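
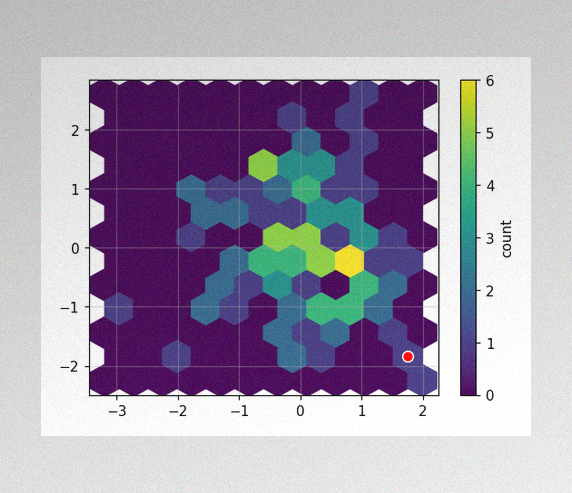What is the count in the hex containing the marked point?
The image has some photo noise and uneven lighting. The marked hex reads 1 on the colorbar.

1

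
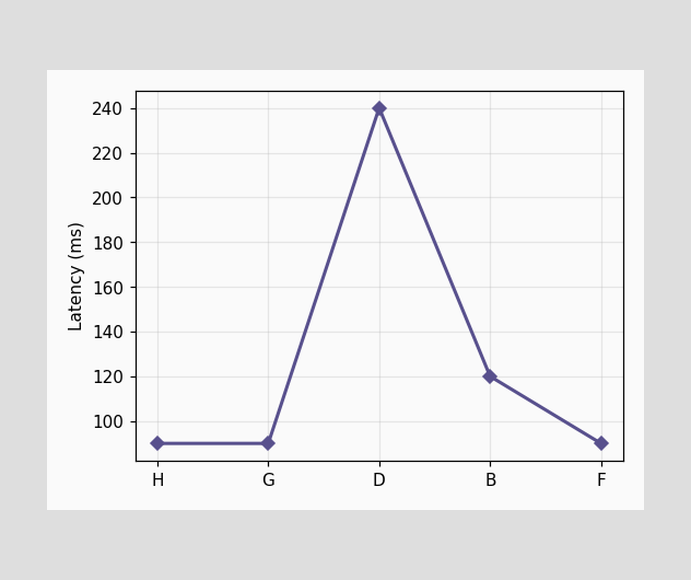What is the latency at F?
At F, the line is at 90ms.

90ms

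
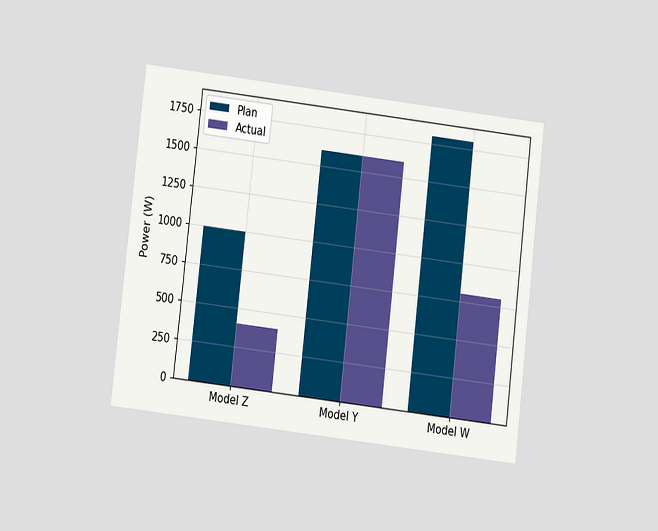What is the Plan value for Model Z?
The chart is tilted about 7° clockwise and viewed at a slight angle. The Plan bar at Model Z reaches 1000W on the y-axis.

1000W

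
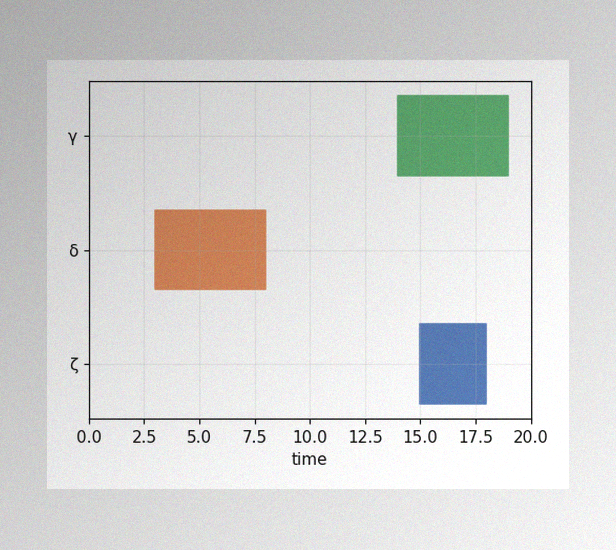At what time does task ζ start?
15

The image has some photo noise and uneven lighting. The ζ bar begins at t=15.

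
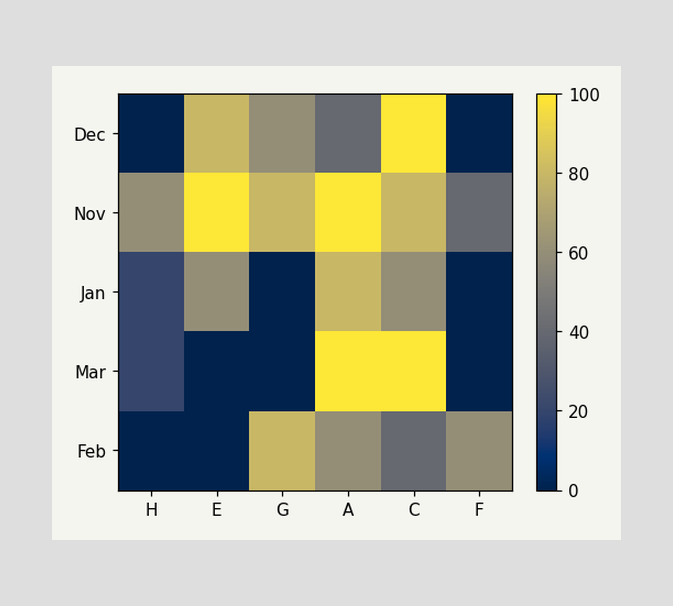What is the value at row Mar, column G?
Matching cell (Mar, G) against the colorbar gives 0.

0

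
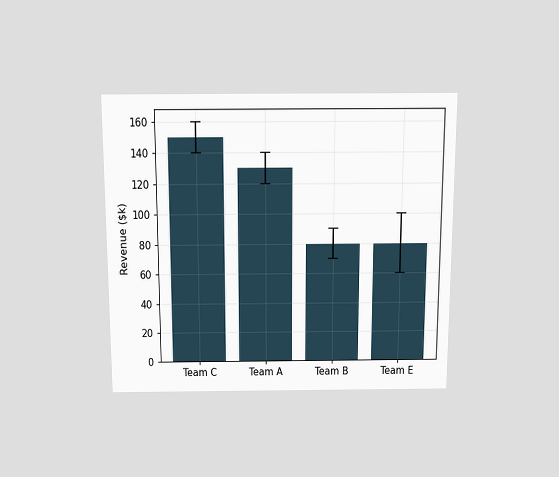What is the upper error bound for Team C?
The chart is viewed slightly from above. The Team C bar's upper whisker reaches $160k.

$160k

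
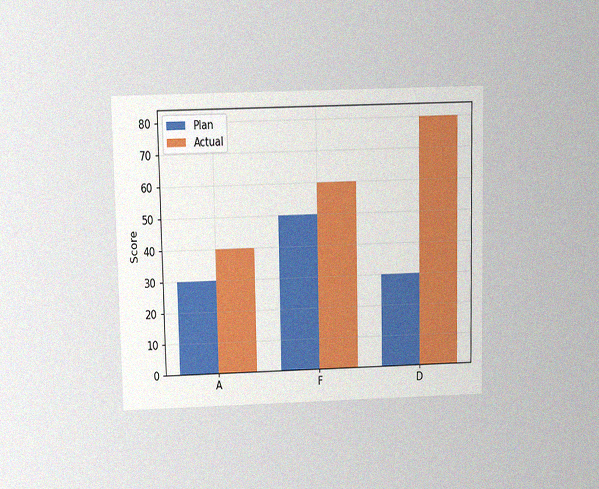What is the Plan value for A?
The chart is viewed slightly from above, with some photo noise. The Plan bar at A reaches 30 on the y-axis.

30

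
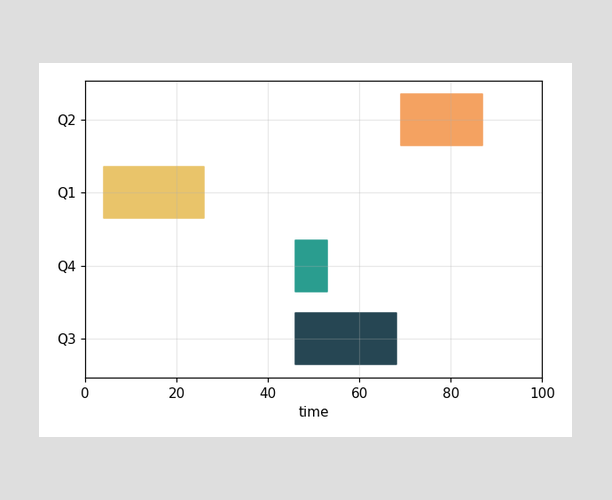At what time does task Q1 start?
The Q1 bar begins at t=4.

4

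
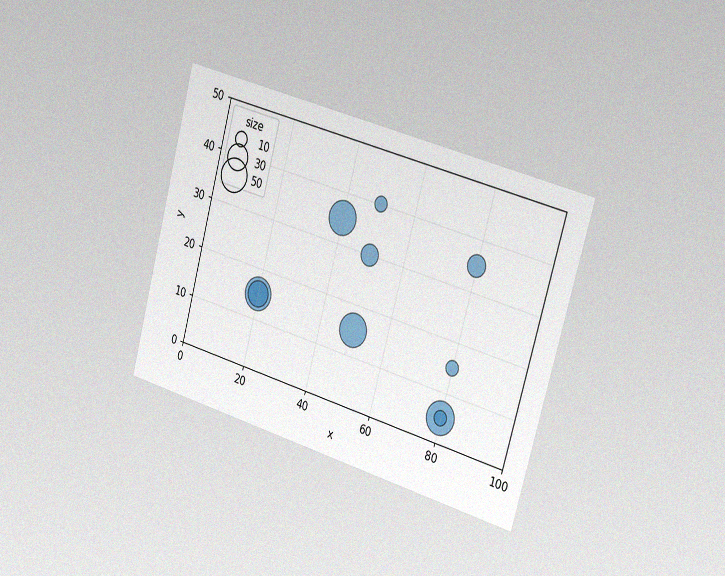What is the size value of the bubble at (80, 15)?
10

The chart is tilted about 16° clockwise and viewed slightly from the right, with some photo noise. Matching the bubble at (80, 15) against the size legend gives 10.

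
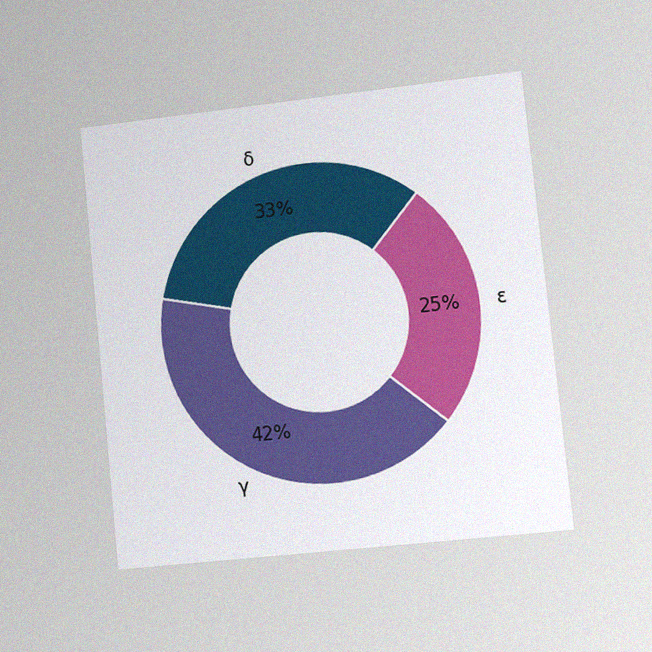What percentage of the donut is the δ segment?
33%

The chart is tilted about 6° counter-clockwise and viewed slightly from the right, with some photo noise. The δ segment takes up 33% of the ring.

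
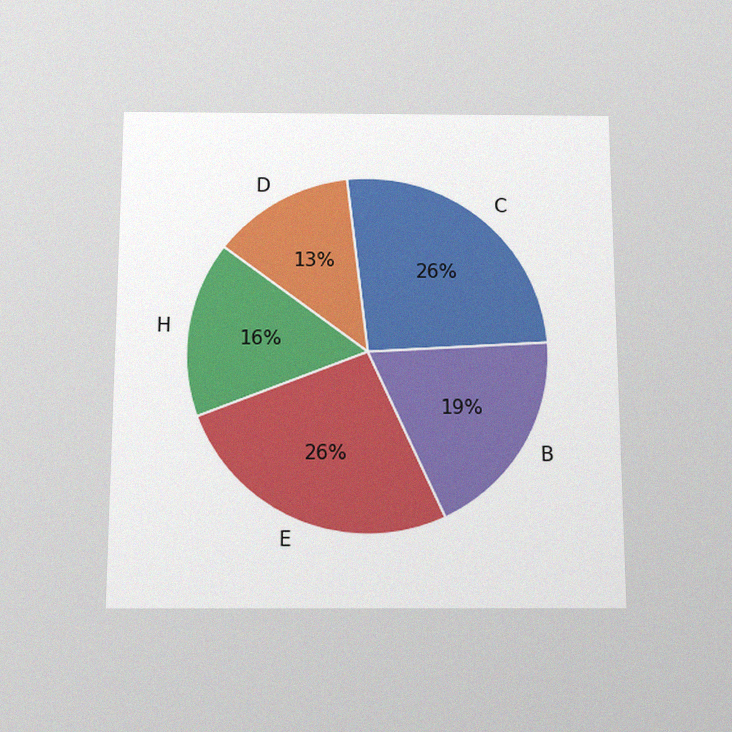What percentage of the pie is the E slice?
26%

The chart is viewed slightly from below, with some photo noise. The E slice takes up 26% of the pie.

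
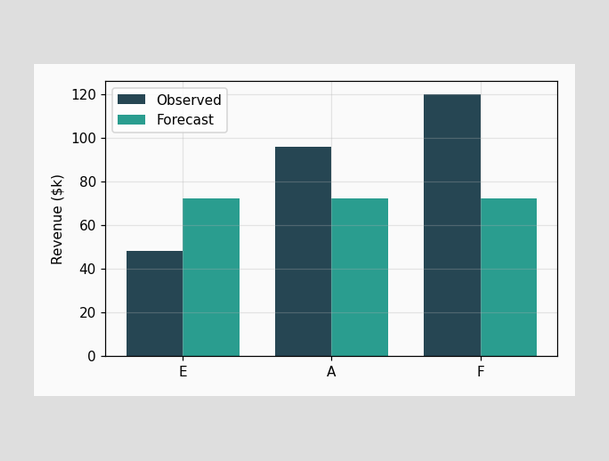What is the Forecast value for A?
$72k

The Forecast bar at A reaches $72k on the y-axis.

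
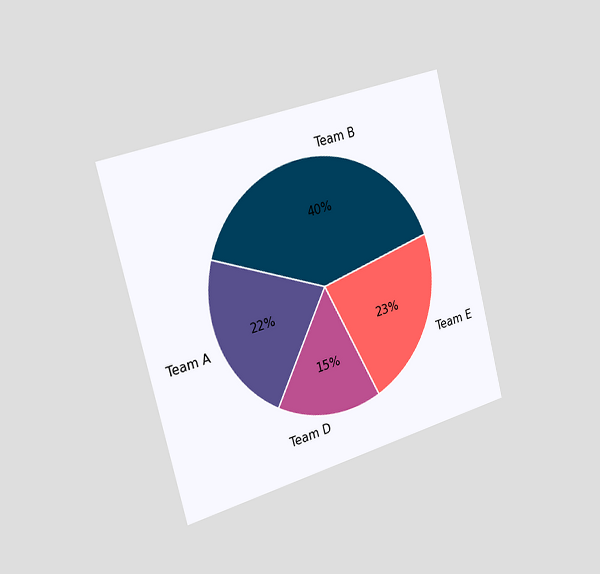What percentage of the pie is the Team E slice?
The chart is tilted about 14° counter-clockwise and viewed slightly from the left. The Team E slice takes up 23% of the pie.

23%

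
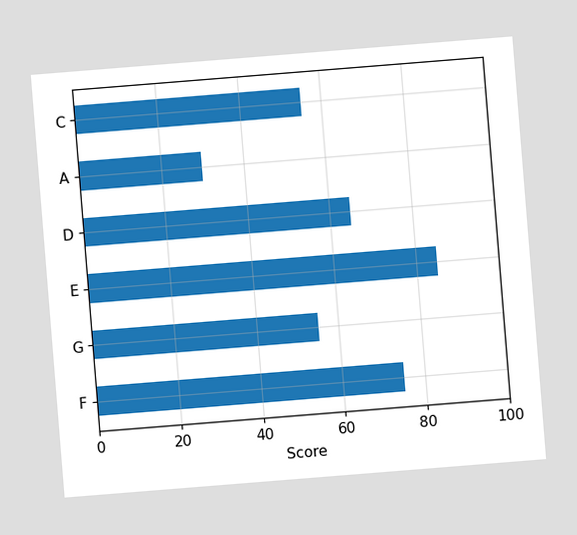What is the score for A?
The chart is tilted about 5° counter-clockwise. Reading along the chart's x-axis, the A bar reaches 30.

30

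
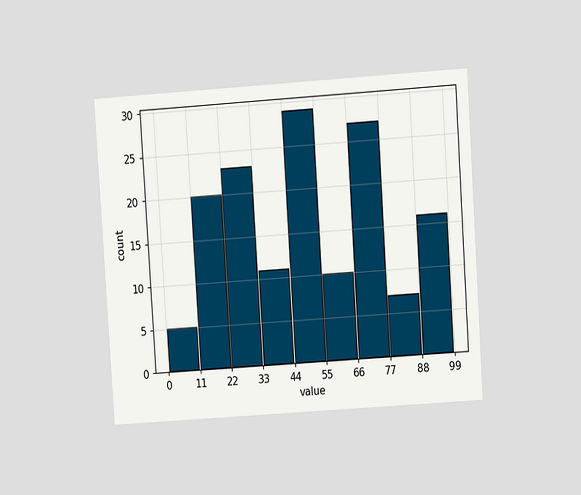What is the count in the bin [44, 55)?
The chart is tilted about 4° counter-clockwise and viewed at a slight angle. The [44, 55) bin has height 29.

29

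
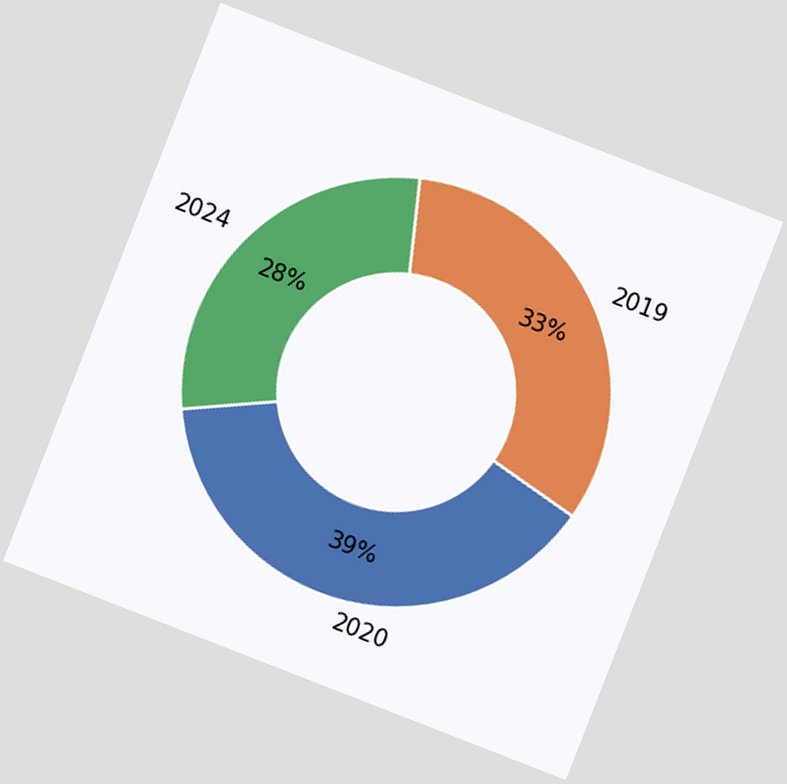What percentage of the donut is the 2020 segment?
The chart is tilted about 21° clockwise. The 2020 segment takes up 39% of the ring.

39%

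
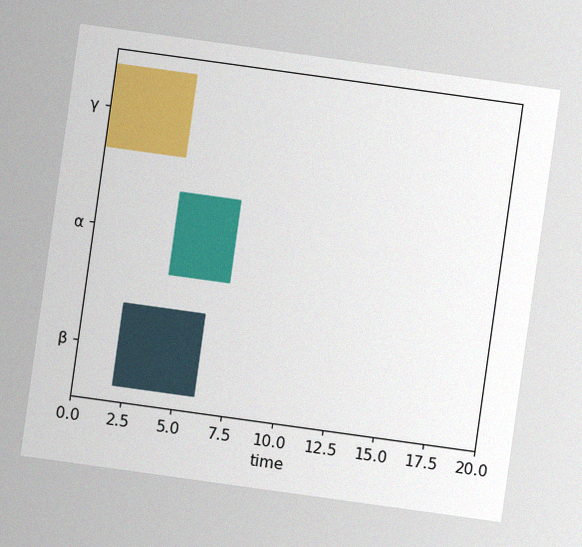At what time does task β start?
The chart is tilted about 8° clockwise, with some photo noise. The β bar begins at t=2.

2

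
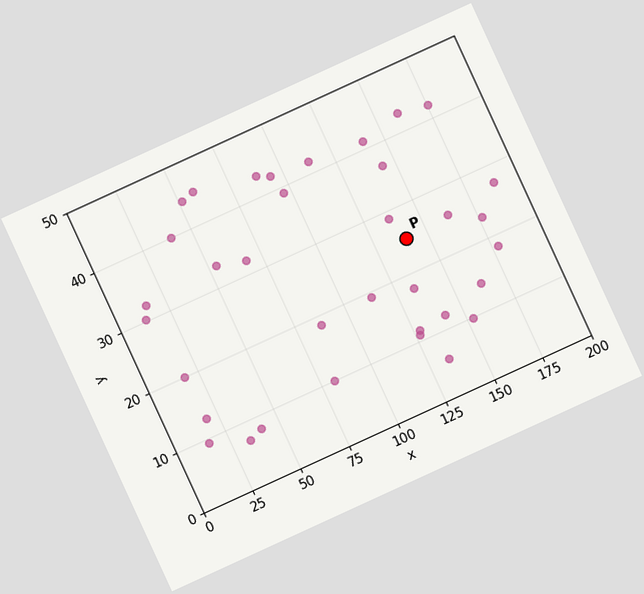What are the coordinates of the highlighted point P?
The chart is tilted about 25° counter-clockwise. Following the gridlines from P to each axis, P sits at (140, 25).

(140, 25)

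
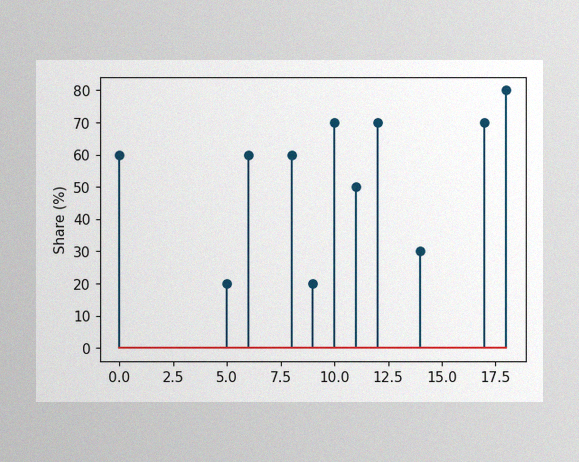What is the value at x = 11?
The image has some photo noise and uneven lighting. The stem at x=11 reaches 50%.

50%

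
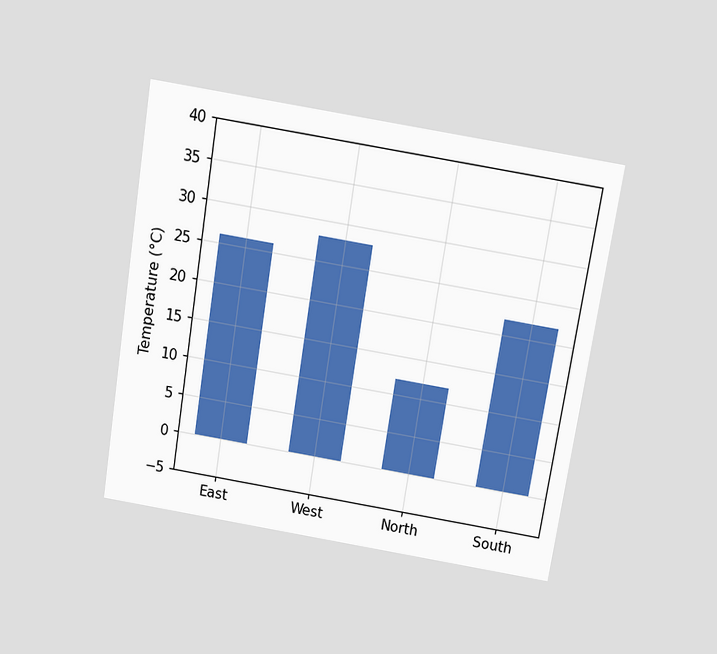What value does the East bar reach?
26°C

The chart is tilted about 9° clockwise and viewed slightly from above. Reading along the chart's y-axis, the East bar reaches 26°C.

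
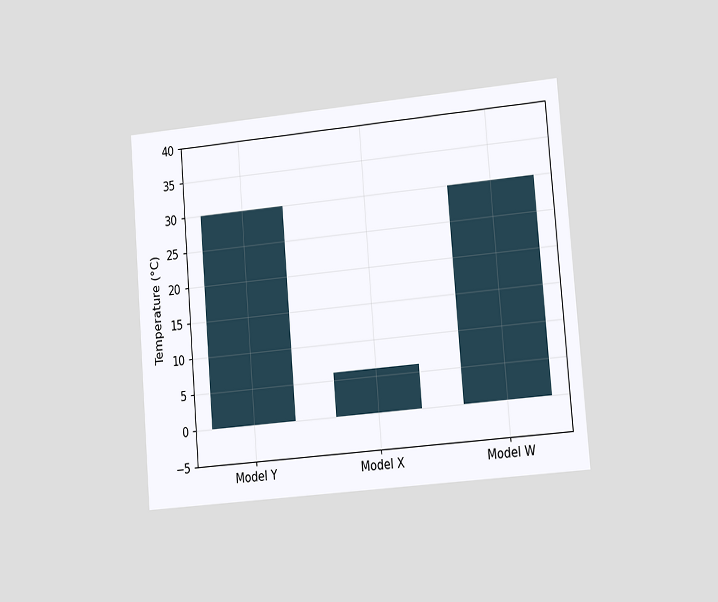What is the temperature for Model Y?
The chart is tilted about 5° counter-clockwise and viewed slightly from the right. Reading along the chart's y-axis, the Model Y bar reaches 30°C.

30°C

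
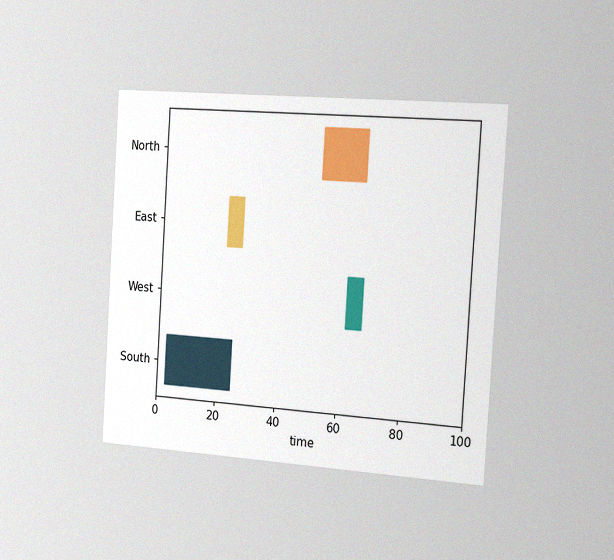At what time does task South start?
The chart is tilted about 4° clockwise and viewed slightly from the right, with some photo noise. The South bar begins at t=3.

3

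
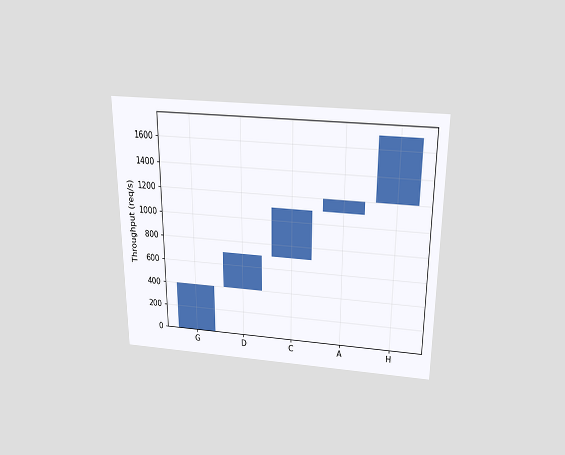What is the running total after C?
The chart is viewed slightly from above. After C the running total reaches 1100req/s.

1100req/s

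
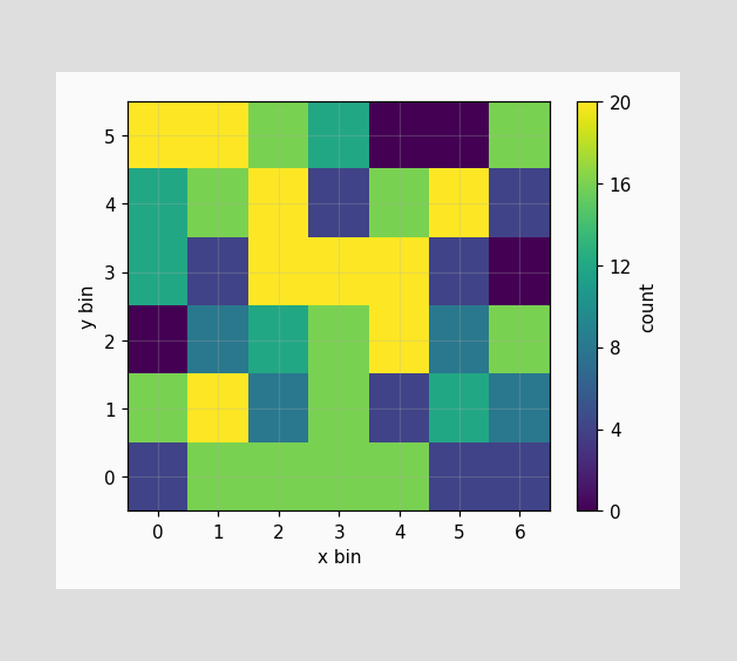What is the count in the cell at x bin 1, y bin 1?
Matching the cell (1, 1) against the colorbar gives 20.

20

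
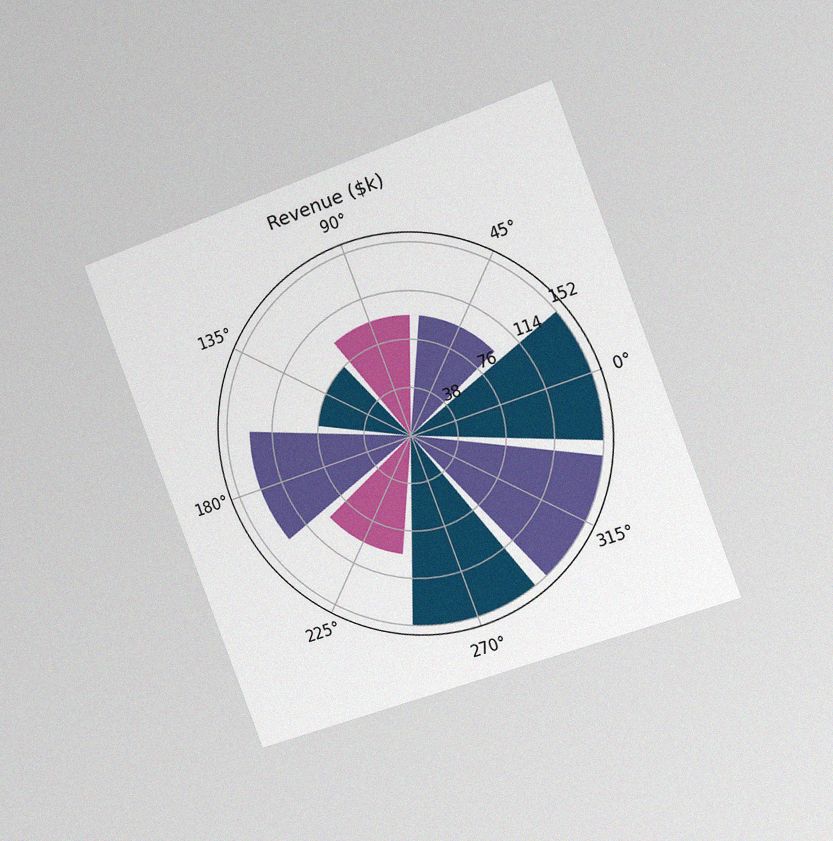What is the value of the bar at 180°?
The chart is tilted about 21° counter-clockwise and viewed slightly from the right, with some photo noise. The bar at 180° reaches $133k on the radial axis.

$133k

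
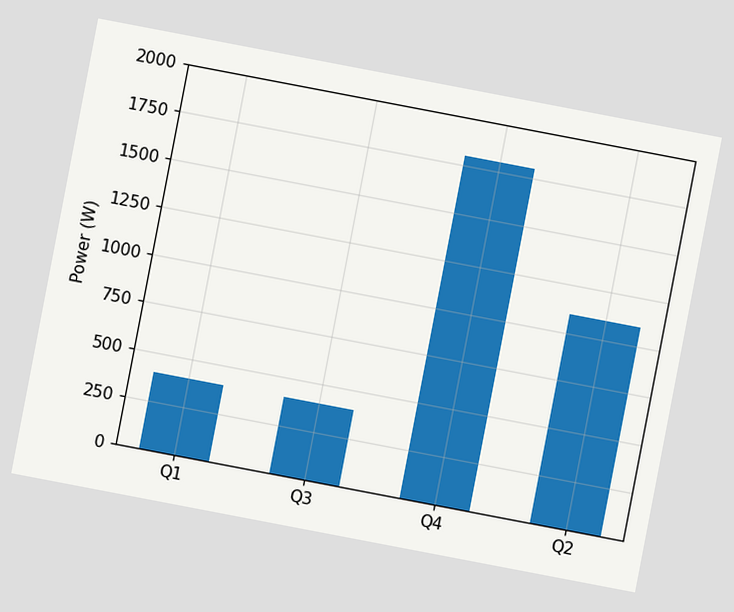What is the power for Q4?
1800W

The chart is tilted about 11° clockwise. Reading along the chart's y-axis, the Q4 bar reaches 1800W.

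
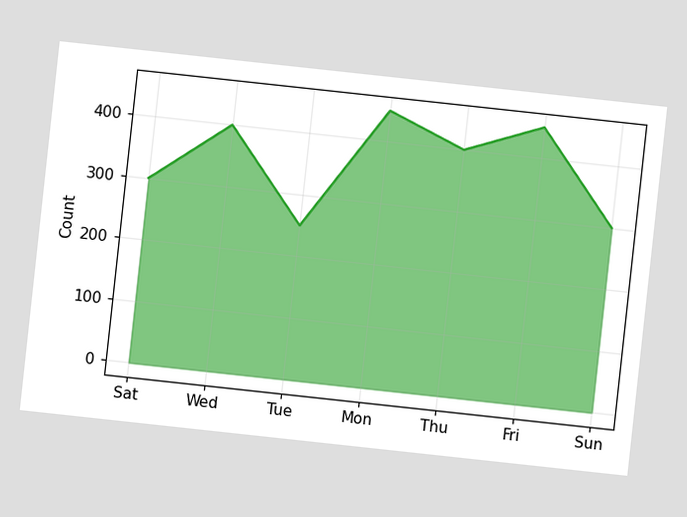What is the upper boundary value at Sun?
The chart is tilted about 6° clockwise. At Sun the upper boundary is at 300.

300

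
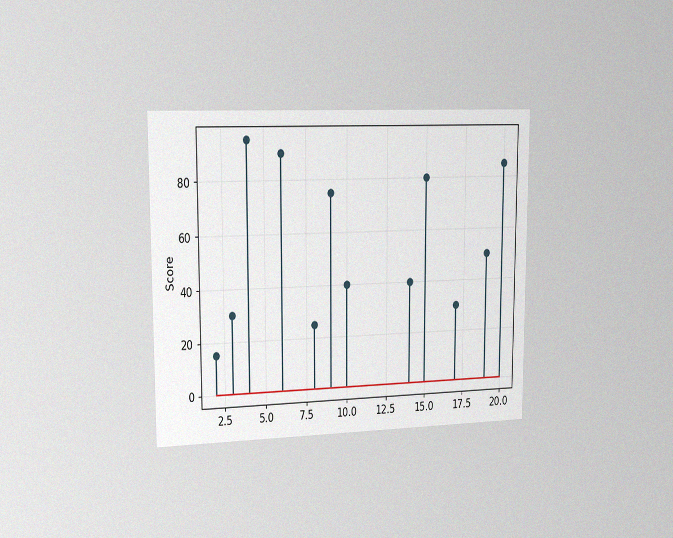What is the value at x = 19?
50

The chart is viewed slightly from the left, with some photo noise. The stem at x=19 reaches 50.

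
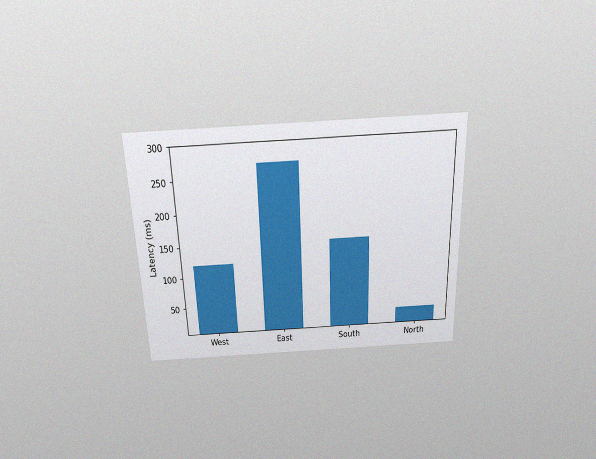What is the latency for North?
The chart is viewed slightly from above, with some photo noise. Reading along the chart's y-axis, the North bar reaches 30ms.

30ms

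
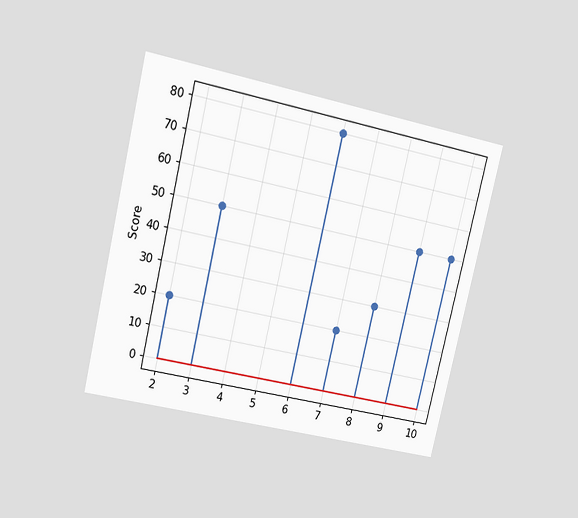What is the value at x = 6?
80

The chart is tilted about 13° clockwise and viewed at a slight angle. The stem at x=6 reaches 80.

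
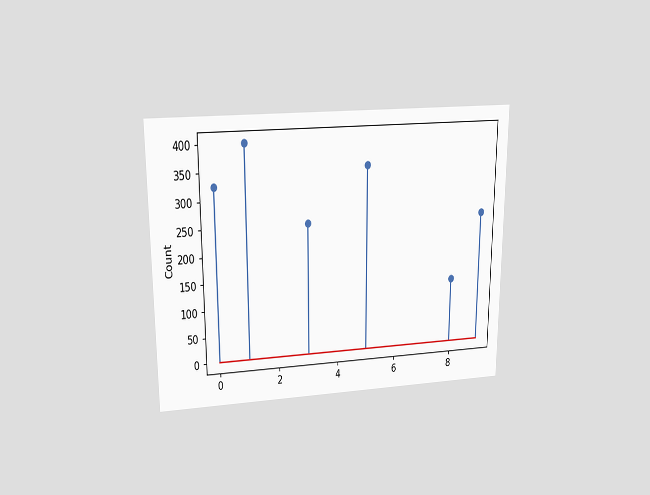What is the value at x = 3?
The chart is viewed slightly from above. The stem at x=3 reaches 250.

250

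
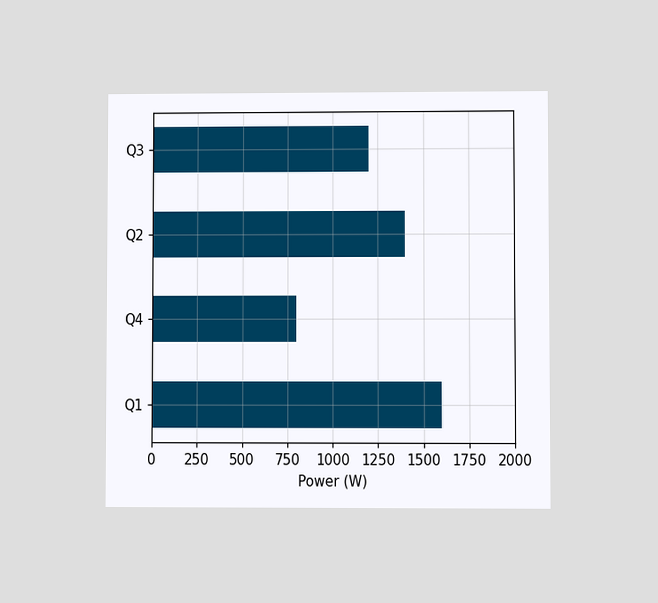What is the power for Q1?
The chart is viewed at a slight angle. Reading along the chart's x-axis, the Q1 bar reaches 1600W.

1600W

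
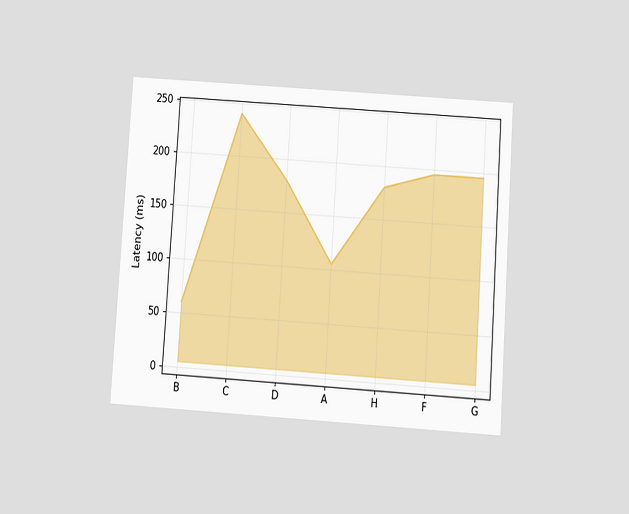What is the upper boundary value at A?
105ms

The chart is tilted about 4° clockwise and viewed slightly from below. At A the upper boundary is at 105ms.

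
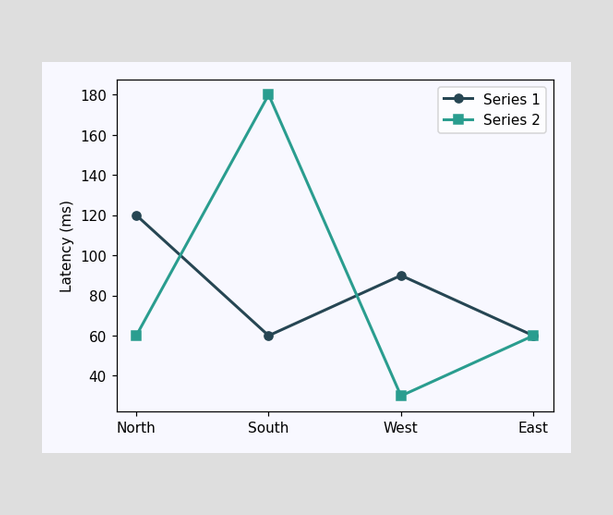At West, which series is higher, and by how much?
At West, Series 1 sits above the other line by 60ms.

Series 1, by 60ms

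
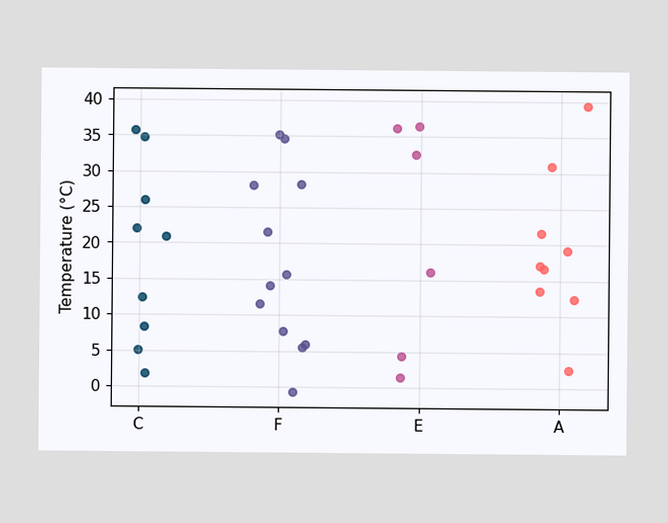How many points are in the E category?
Counting the markers in the E column gives 6.

6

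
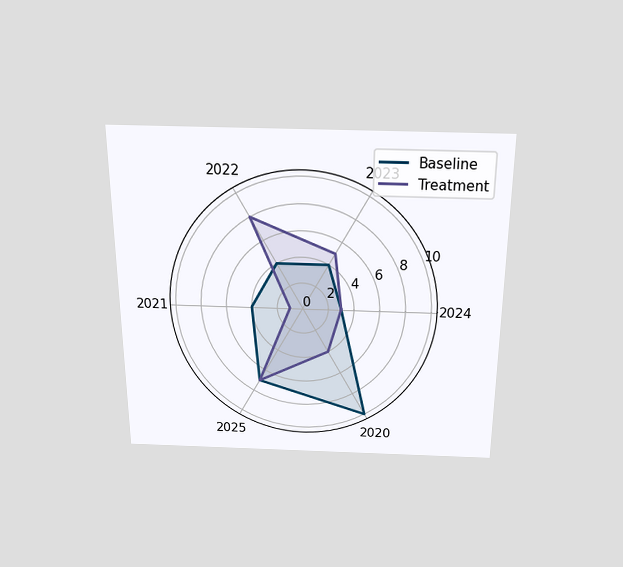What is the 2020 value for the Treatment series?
4

The chart is viewed slightly from above. On the 2020 axis, Treatment reaches 4.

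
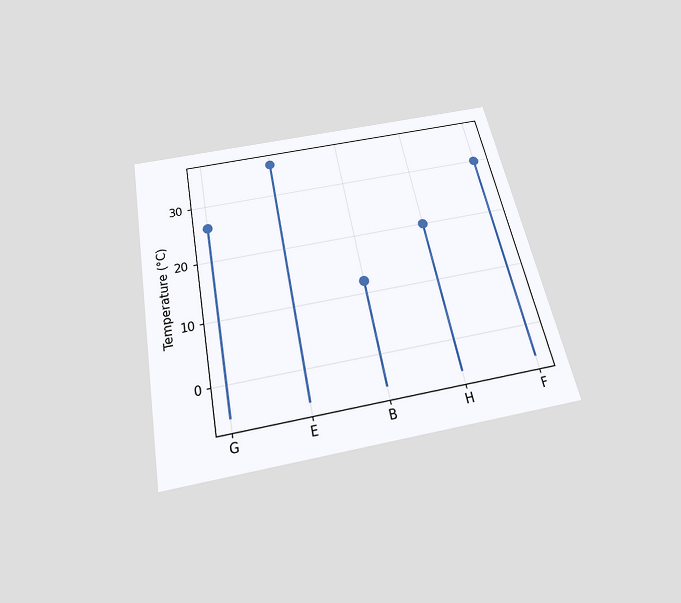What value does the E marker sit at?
The chart is tilted about 12° counter-clockwise and viewed slightly from below. The E marker sits at 36°C.

36°C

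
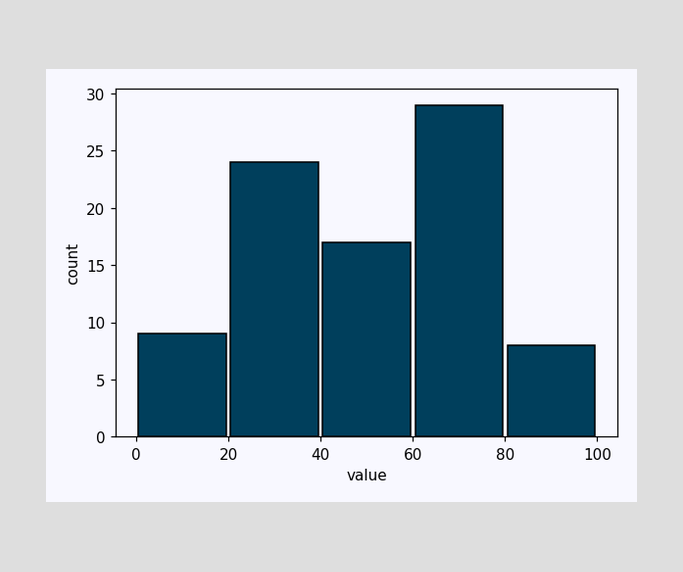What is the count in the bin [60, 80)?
The [60, 80) bin has height 29.

29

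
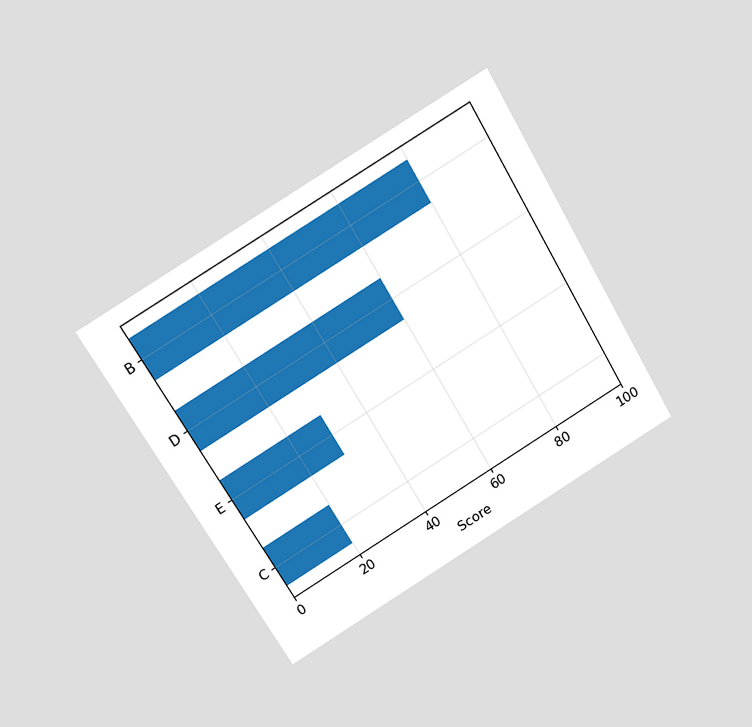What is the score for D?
60

The chart is tilted about 30° counter-clockwise and viewed slightly from above. Reading along the chart's x-axis, the D bar reaches 60.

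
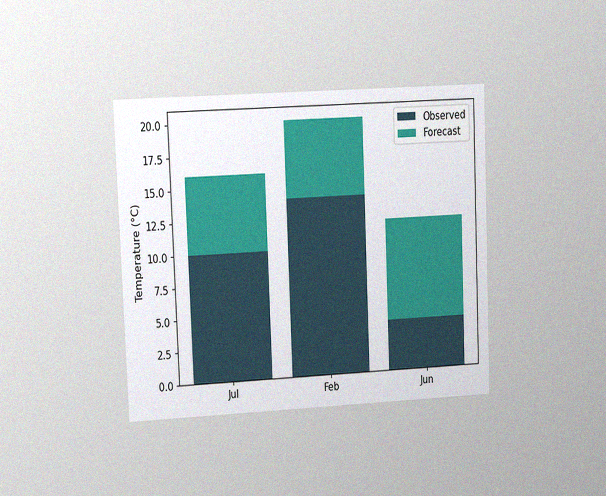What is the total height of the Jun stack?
12°C

The chart is tilted about 2° counter-clockwise and viewed at a slight angle, with some photo noise. The Jun stack's top reaches 12°C on the y-axis.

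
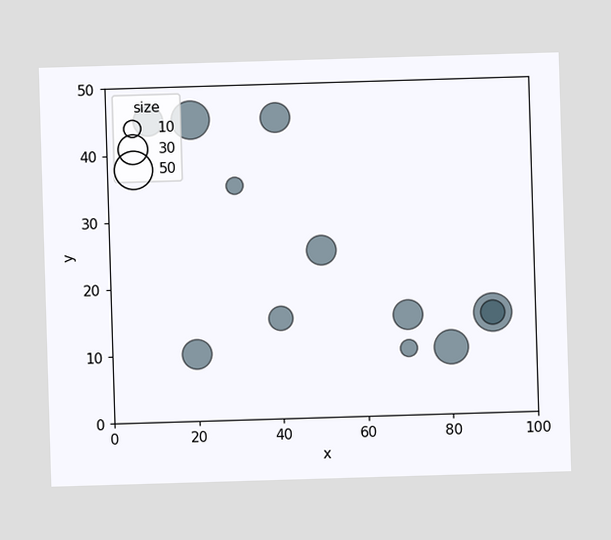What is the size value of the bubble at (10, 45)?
Matching the bubble at (10, 45) against the size legend gives 30.

30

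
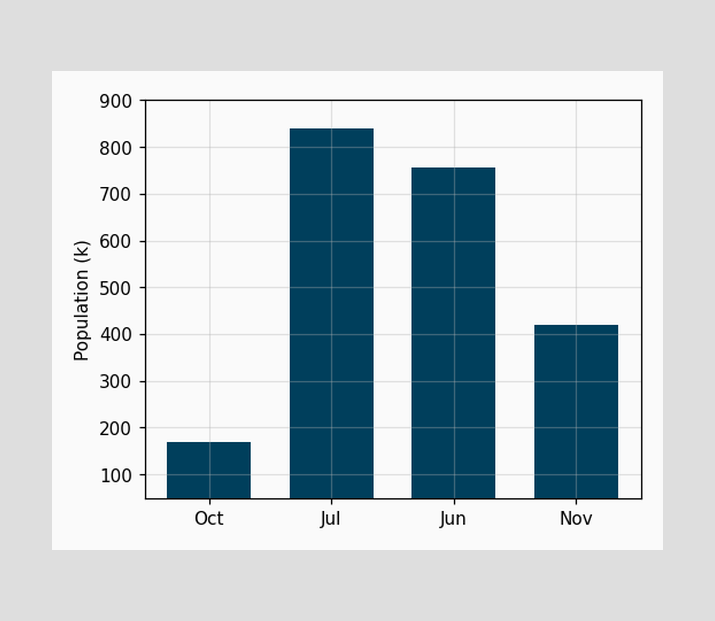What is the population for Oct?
Reading along the chart's y-axis, the Oct bar reaches 168k.

168k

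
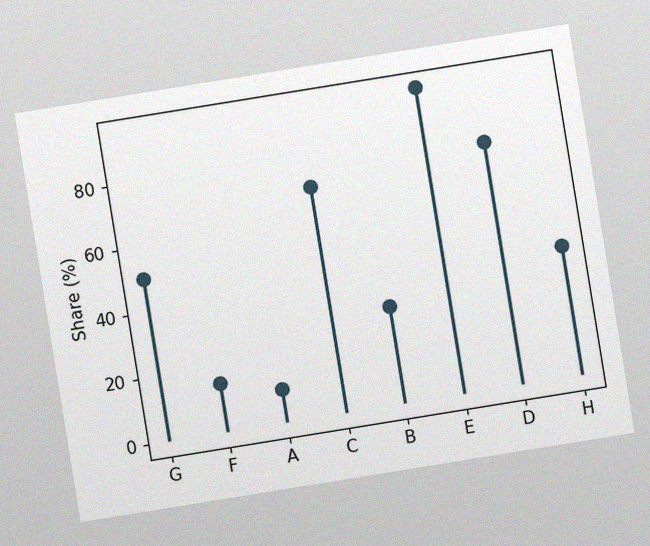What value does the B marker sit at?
30%

The chart is tilted about 9° counter-clockwise, with some photo noise. The B marker sits at 30%.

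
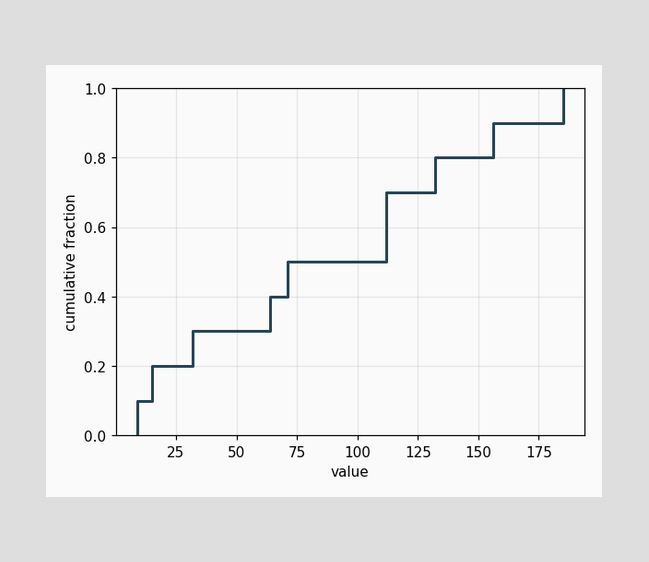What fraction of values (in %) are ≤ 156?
At x=156 the ECDF step is at 90%.

90%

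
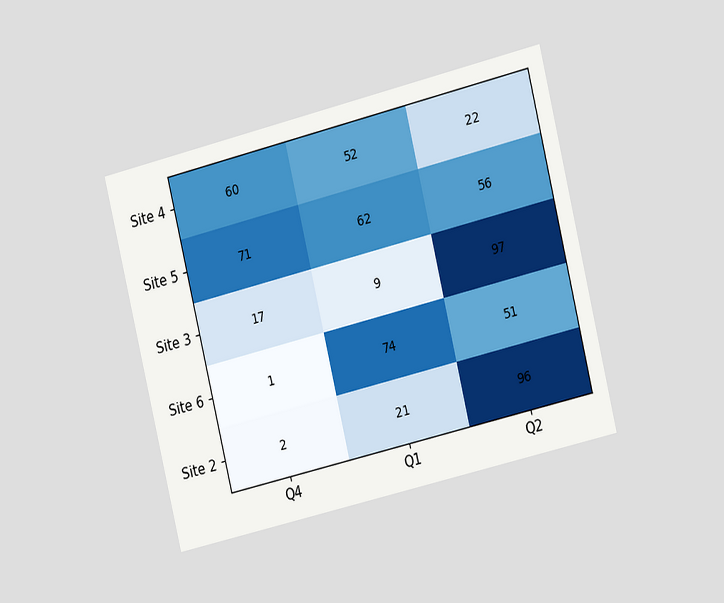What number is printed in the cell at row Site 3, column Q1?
9

The chart is tilted about 14° counter-clockwise and viewed slightly from the right. The (Site 3, Q1) cell reads 9.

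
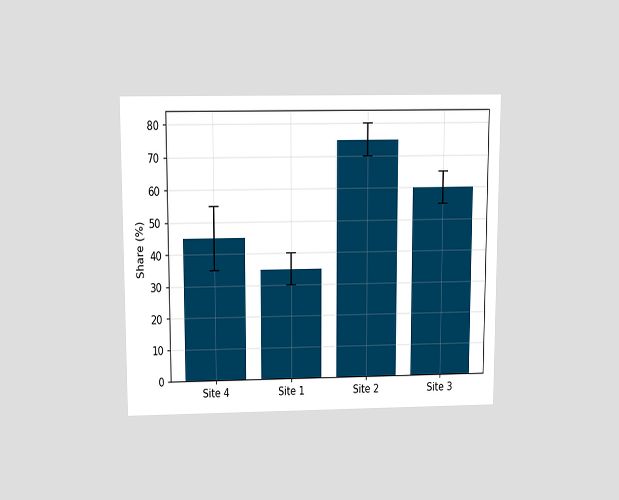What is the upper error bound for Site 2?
80%

The chart is viewed slightly from above. The Site 2 bar's upper whisker reaches 80%.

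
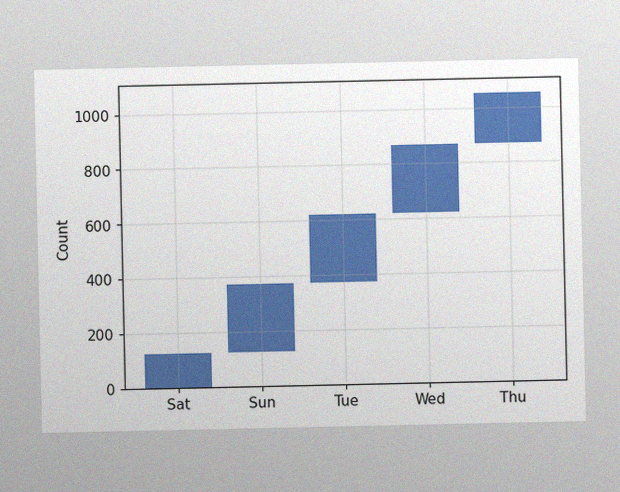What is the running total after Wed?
868

The image has some photo noise and uneven lighting. After Wed the running total reaches 868.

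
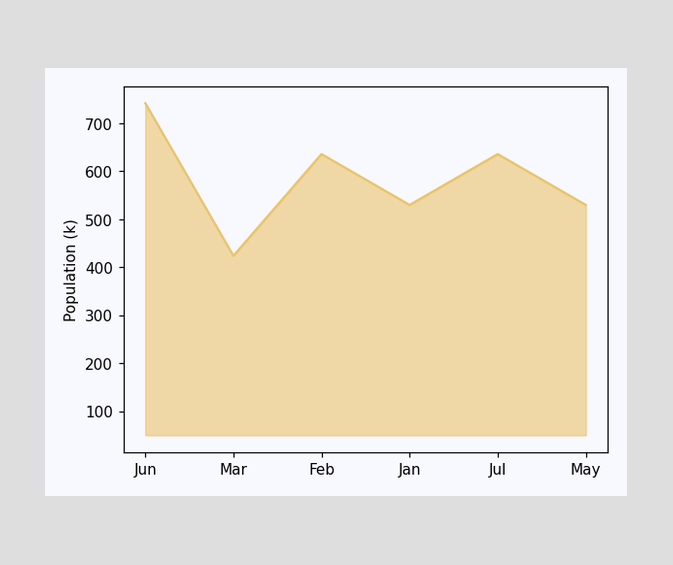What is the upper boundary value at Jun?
742k

At Jun the upper boundary is at 742k.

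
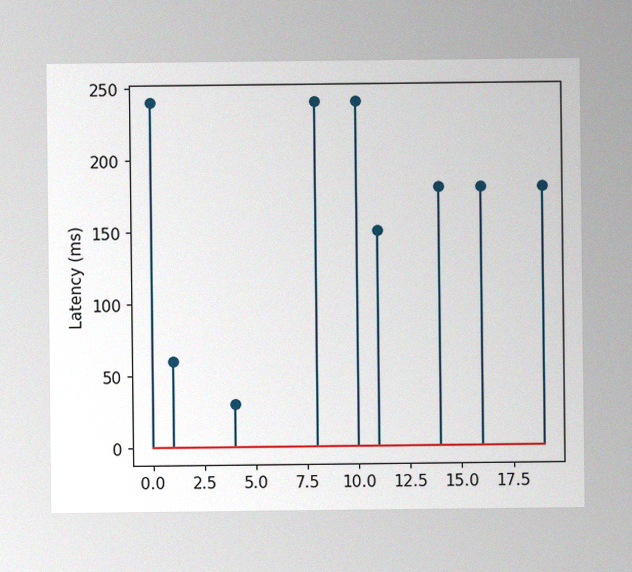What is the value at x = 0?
The image has some photo noise and uneven lighting. The stem at x=0 reaches 240ms.

240ms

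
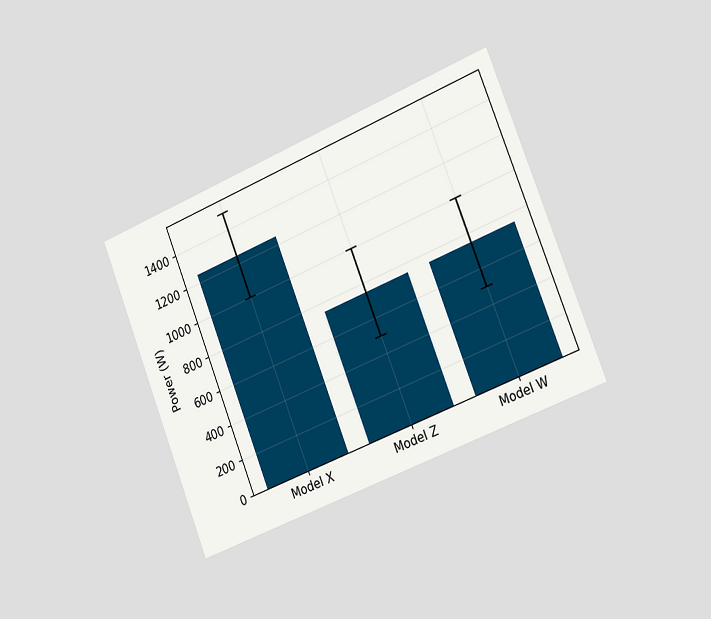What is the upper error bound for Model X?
The chart is tilted about 22° counter-clockwise and viewed slightly from the right. The Model X bar's upper whisker reaches 1500W.

1500W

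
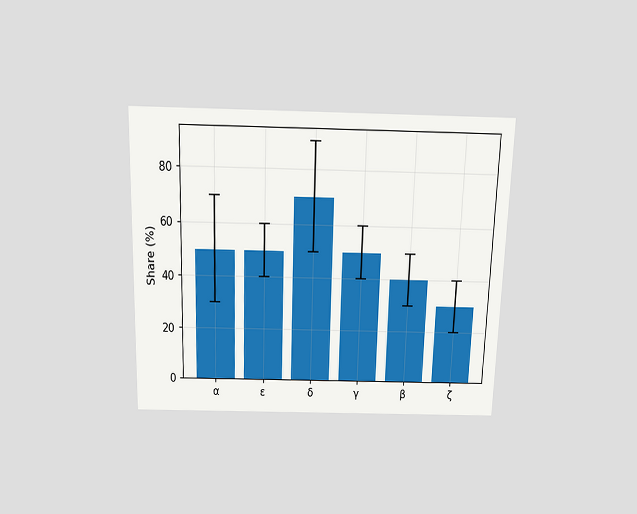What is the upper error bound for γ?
60%

The chart is viewed slightly from above. The γ bar's upper whisker reaches 60%.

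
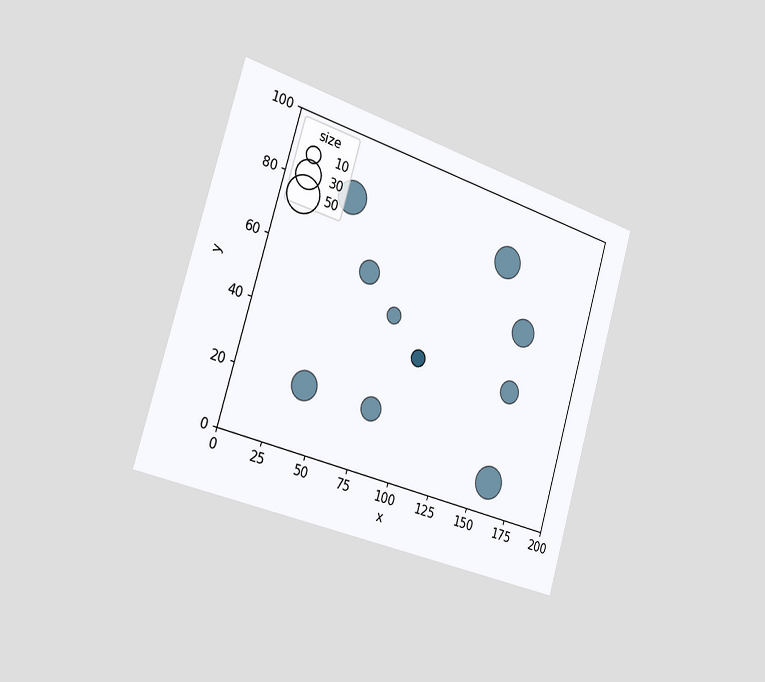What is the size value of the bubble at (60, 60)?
The chart is tilted about 17° clockwise and viewed slightly from the left. Matching the bubble at (60, 60) against the size legend gives 20.

20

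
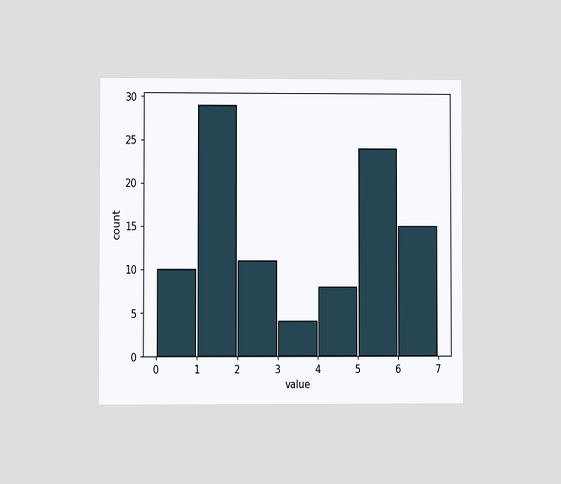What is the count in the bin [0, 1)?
The chart is viewed at a slight angle. The [0, 1) bin has height 10.

10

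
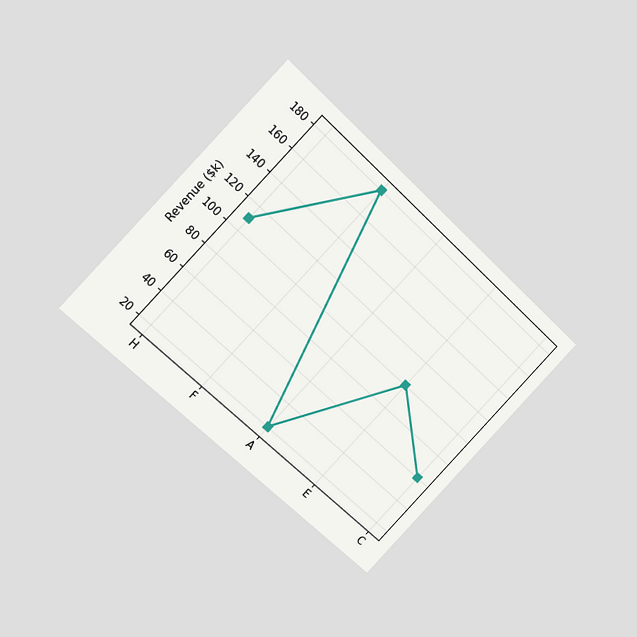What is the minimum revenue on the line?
$20k

The chart is tilted about 44° clockwise and viewed at a slight angle. The lowest point is at A, and reading across to the y-axis gives $20k.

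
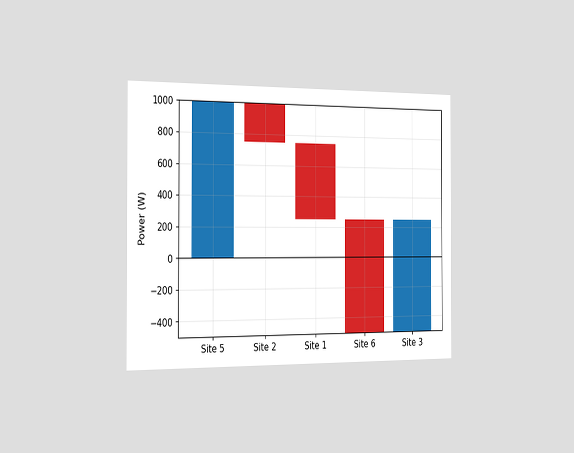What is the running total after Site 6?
-500W

The chart is viewed slightly from the left. After Site 6 the running total reaches -500W.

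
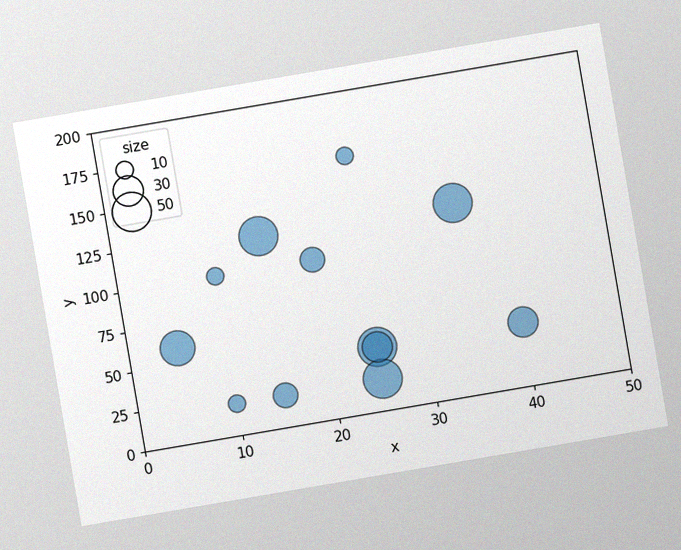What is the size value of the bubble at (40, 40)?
The chart is tilted about 10° counter-clockwise, with some photo noise. Matching the bubble at (40, 40) against the size legend gives 30.

30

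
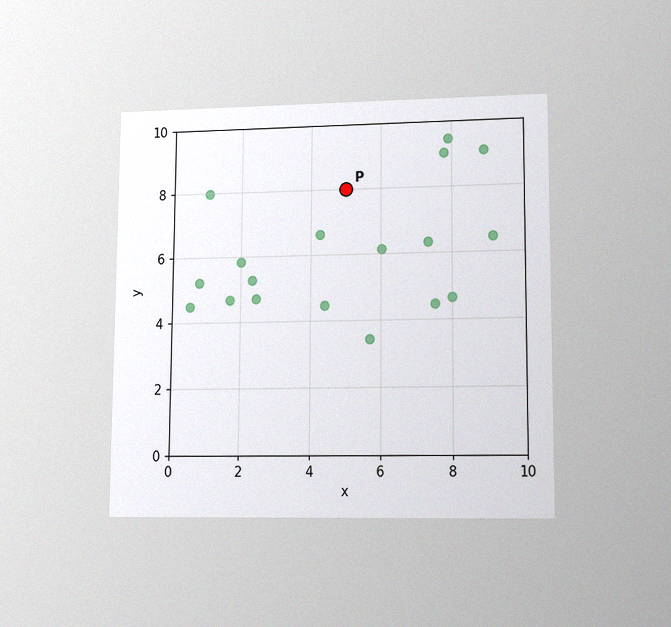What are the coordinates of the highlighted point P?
(5, 8)

The chart is viewed at a slight angle, with some photo noise. Following the gridlines from P to each axis, P sits at (5, 8).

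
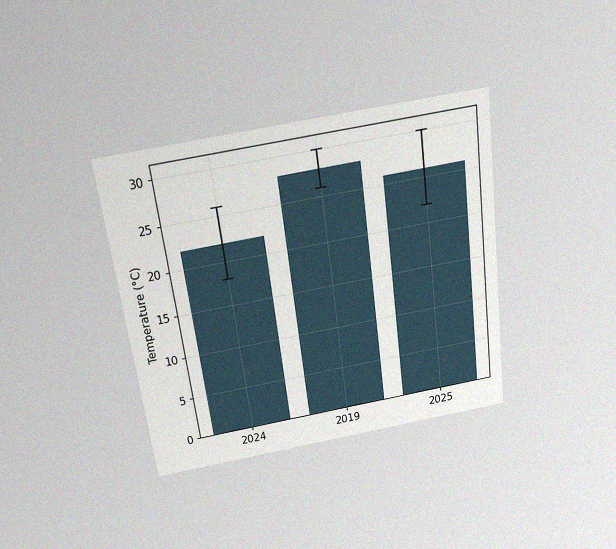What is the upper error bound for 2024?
26°C

The chart is tilted about 8° counter-clockwise and viewed slightly from above, with some photo noise. The 2024 bar's upper whisker reaches 26°C.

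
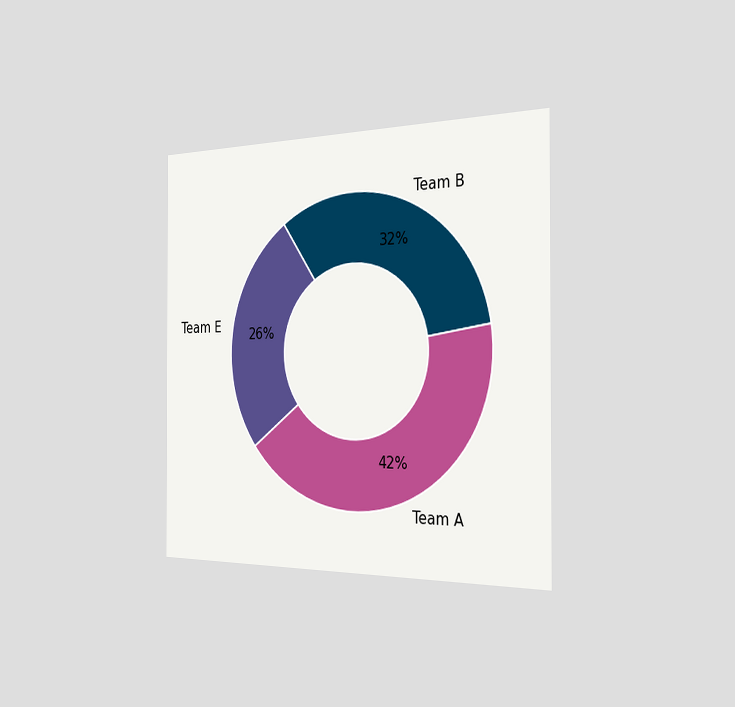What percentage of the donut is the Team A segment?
42%

The chart is viewed slightly from the right. The Team A segment takes up 42% of the ring.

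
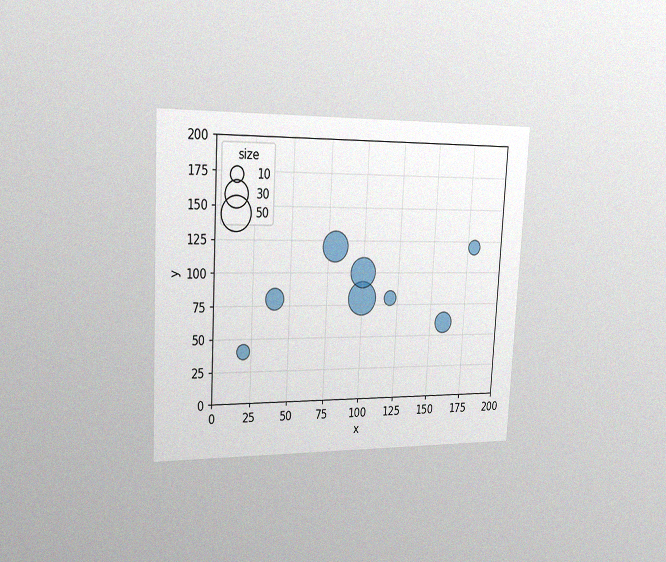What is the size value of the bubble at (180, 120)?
10

The chart is tilted about 3° clockwise and viewed slightly from the left, with some photo noise. Matching the bubble at (180, 120) against the size legend gives 10.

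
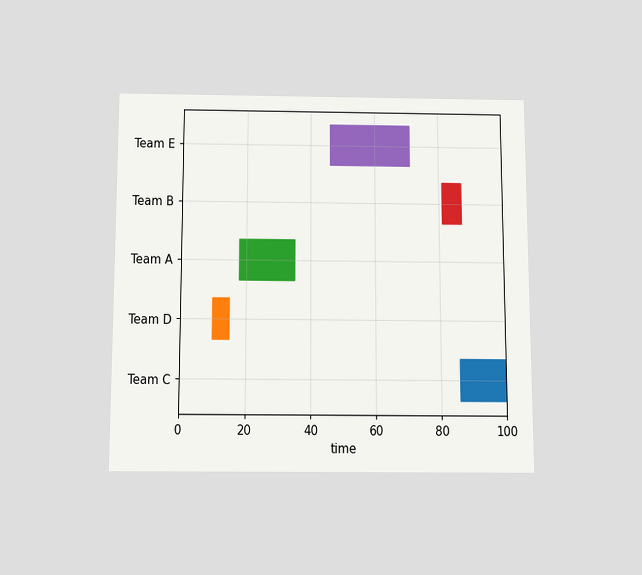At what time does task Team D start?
The chart is viewed slightly from below. The Team D bar begins at t=10.

10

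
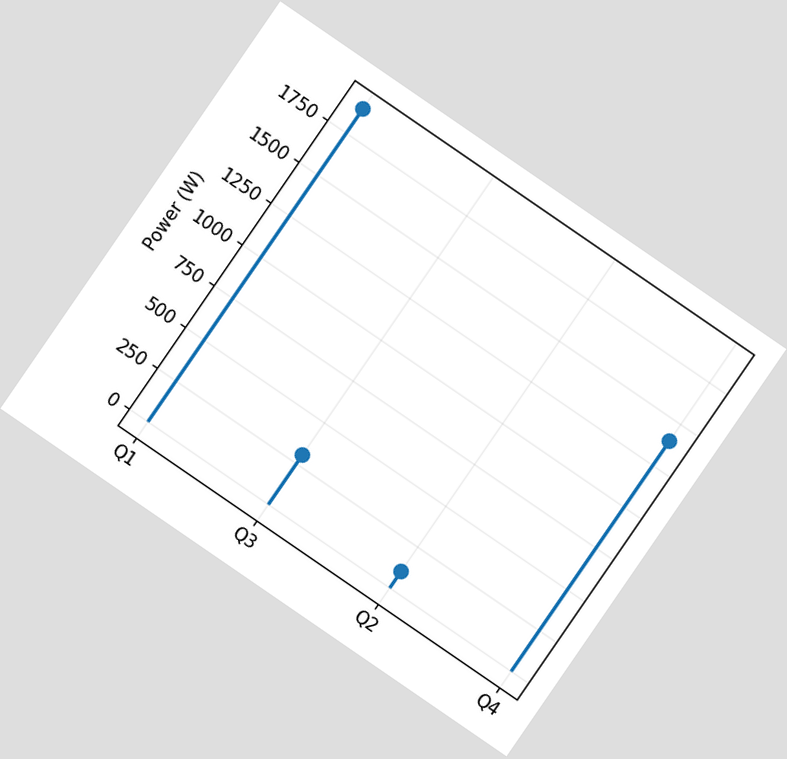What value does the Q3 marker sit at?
The chart is tilted about 34° clockwise. The Q3 marker sits at 300W.

300W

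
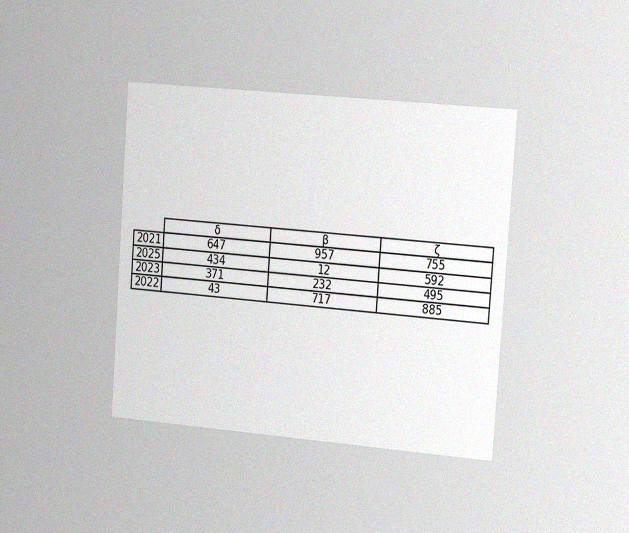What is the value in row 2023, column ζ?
495

The chart is tilted about 4° clockwise and viewed slightly from the right, with some photo noise. The (2023, ζ) cell reads 495.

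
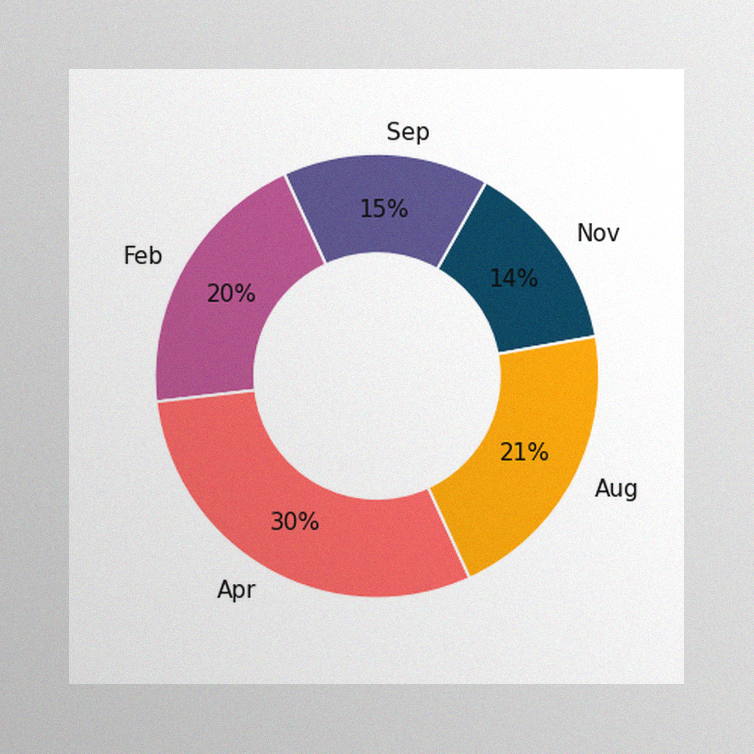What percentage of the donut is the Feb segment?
20%

The image has some photo noise and uneven lighting. The Feb segment takes up 20% of the ring.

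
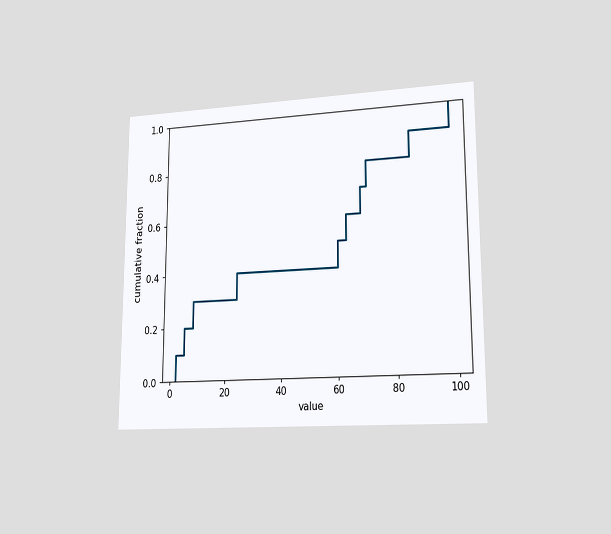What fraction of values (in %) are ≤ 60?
The chart is viewed at a slight angle. At x=60 the ECDF step is at 50%.

50%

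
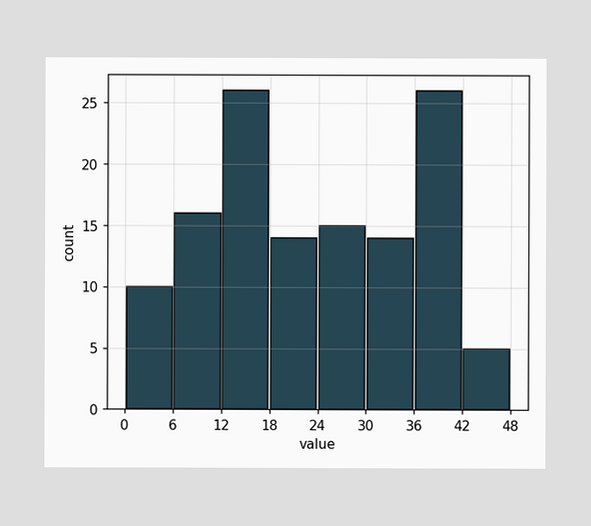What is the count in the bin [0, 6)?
10

The [0, 6) bin has height 10.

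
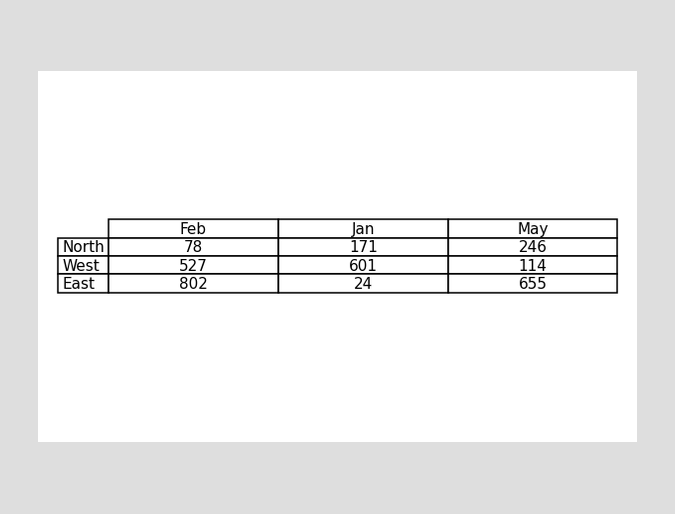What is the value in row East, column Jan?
The (East, Jan) cell reads 24.

24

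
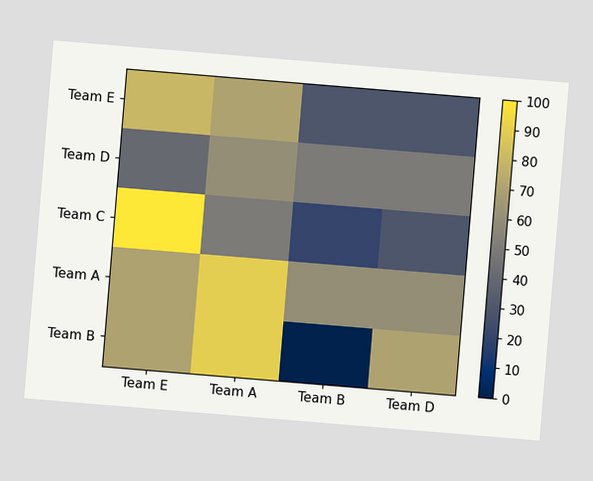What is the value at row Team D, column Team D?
50

The chart is tilted about 5° clockwise. Matching cell (Team D, Team D) against the colorbar gives 50.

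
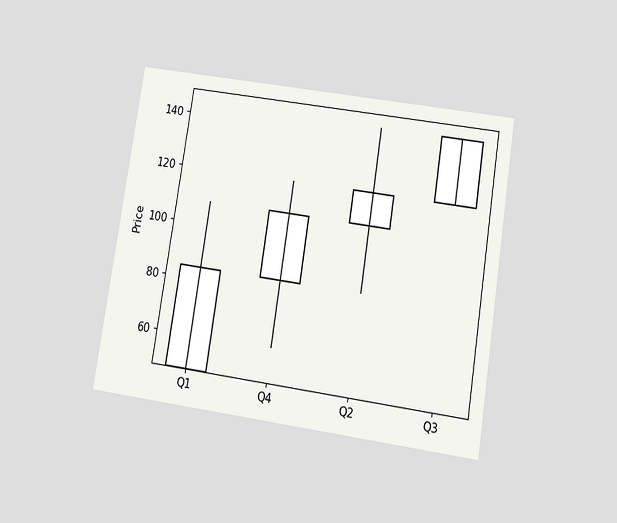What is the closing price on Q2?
The chart is tilted about 9° clockwise and viewed slightly from below. The Q2 candle closes at 120.

120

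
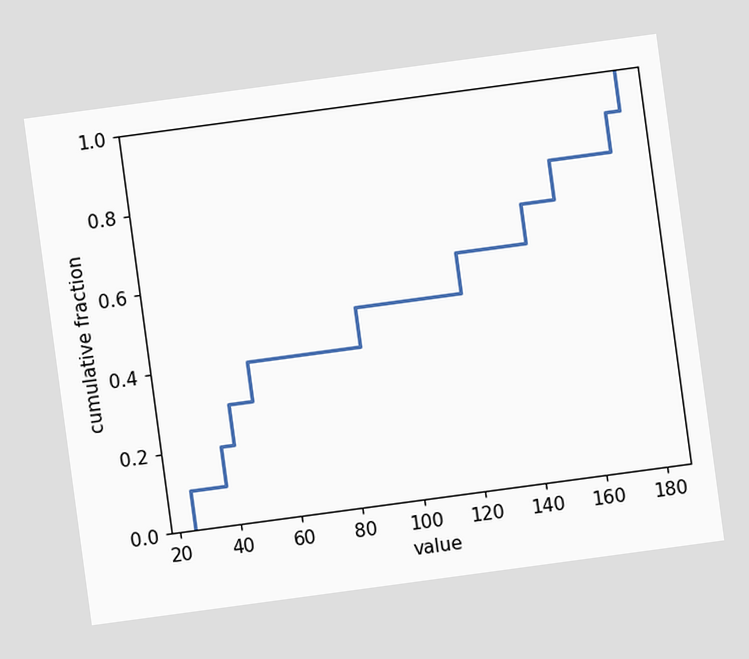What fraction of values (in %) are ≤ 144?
The chart is tilted about 8° counter-clockwise. At x=144 the ECDF step is at 70%.

70%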